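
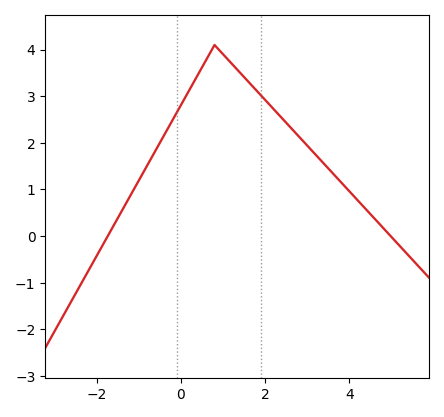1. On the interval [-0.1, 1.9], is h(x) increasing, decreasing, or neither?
neither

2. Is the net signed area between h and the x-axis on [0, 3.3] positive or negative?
positive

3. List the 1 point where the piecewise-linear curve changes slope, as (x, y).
(0.8, 4.1)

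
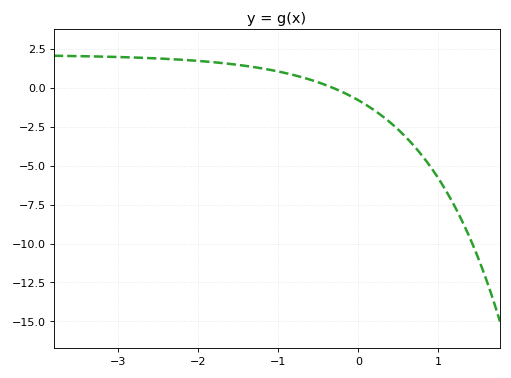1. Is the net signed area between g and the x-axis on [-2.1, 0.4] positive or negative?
positive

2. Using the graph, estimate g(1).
-5.82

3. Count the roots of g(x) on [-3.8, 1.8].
1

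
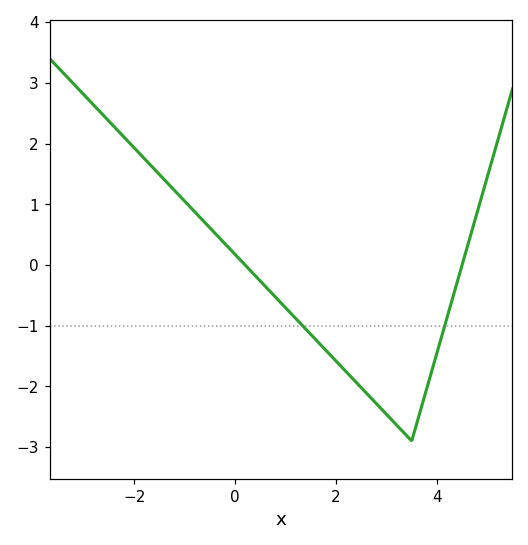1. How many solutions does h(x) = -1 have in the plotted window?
2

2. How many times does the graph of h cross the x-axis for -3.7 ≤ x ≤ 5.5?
2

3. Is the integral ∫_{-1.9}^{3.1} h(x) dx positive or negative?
negative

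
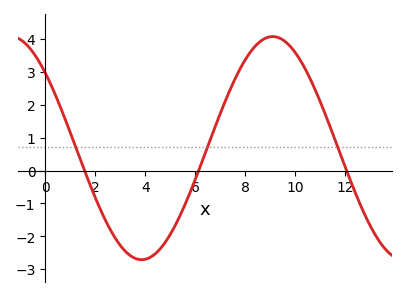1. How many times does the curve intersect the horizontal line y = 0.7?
3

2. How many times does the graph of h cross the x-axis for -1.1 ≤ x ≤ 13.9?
3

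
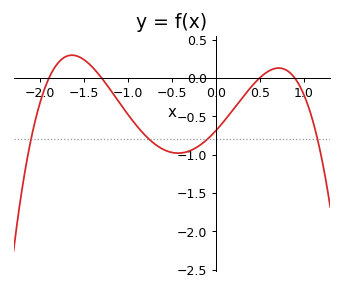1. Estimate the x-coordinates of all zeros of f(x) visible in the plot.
-1.9, -1.3, 0.5, 0.9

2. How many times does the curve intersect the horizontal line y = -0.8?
4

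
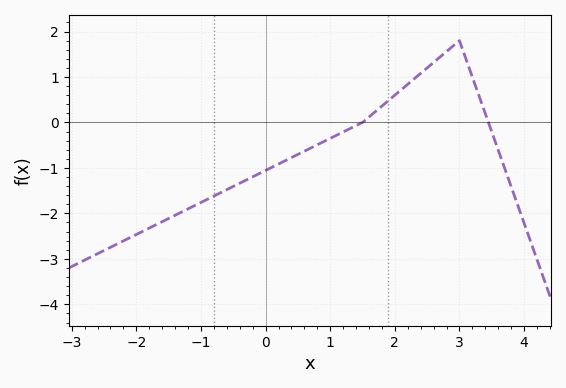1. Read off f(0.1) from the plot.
-1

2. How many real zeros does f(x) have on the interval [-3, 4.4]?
2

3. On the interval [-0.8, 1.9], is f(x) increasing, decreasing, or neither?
increasing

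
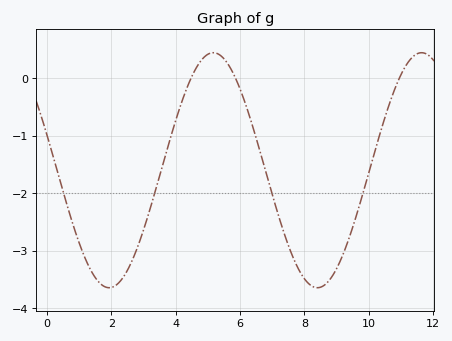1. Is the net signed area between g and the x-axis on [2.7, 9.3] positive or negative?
negative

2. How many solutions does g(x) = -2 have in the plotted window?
4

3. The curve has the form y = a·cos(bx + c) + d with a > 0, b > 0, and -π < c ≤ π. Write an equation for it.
y = 2.04cos(0.97x + 1.27) - 1.6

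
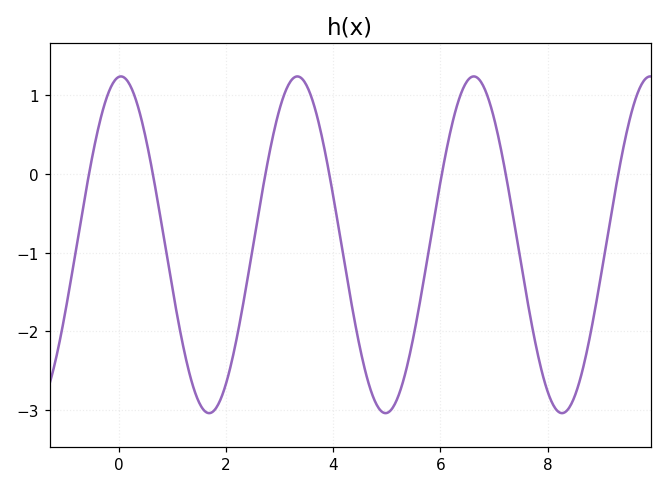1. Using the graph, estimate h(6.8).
1.12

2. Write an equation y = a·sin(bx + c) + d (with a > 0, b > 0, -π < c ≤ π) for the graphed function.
y = 2.14sin(1.91x + 1.49) - 0.9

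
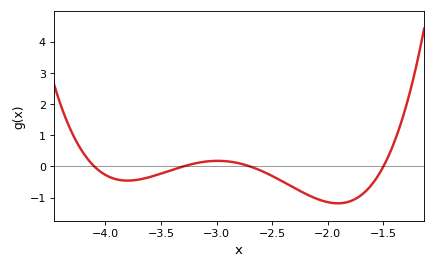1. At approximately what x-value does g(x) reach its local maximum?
-3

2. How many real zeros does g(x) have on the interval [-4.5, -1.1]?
4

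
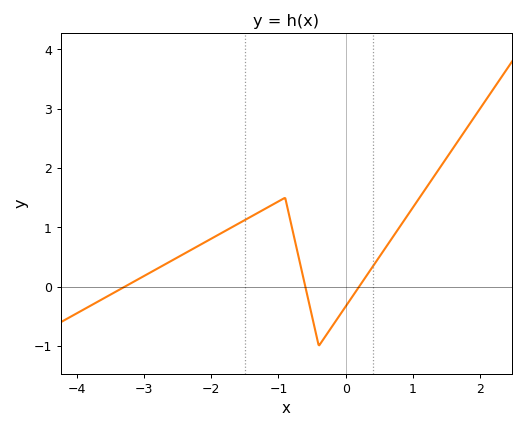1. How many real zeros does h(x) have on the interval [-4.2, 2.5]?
3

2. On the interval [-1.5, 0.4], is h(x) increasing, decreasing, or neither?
neither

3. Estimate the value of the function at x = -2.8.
0.3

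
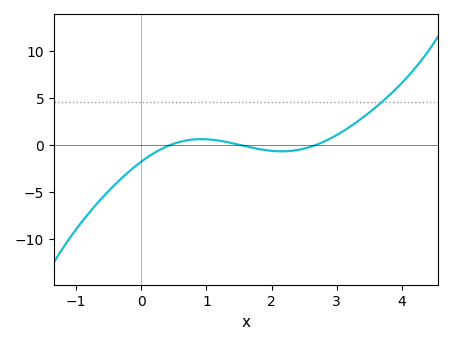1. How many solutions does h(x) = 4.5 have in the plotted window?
1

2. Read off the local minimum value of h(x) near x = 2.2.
-0.709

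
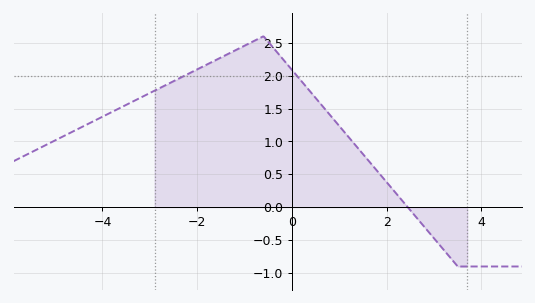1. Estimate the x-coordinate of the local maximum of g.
-0.6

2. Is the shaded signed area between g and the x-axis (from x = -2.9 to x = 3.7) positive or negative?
positive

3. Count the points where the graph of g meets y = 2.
2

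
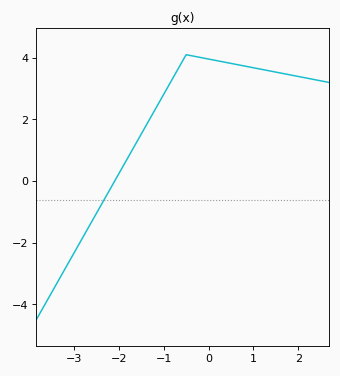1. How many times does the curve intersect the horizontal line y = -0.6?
1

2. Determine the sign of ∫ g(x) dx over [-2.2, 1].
positive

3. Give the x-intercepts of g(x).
-2.1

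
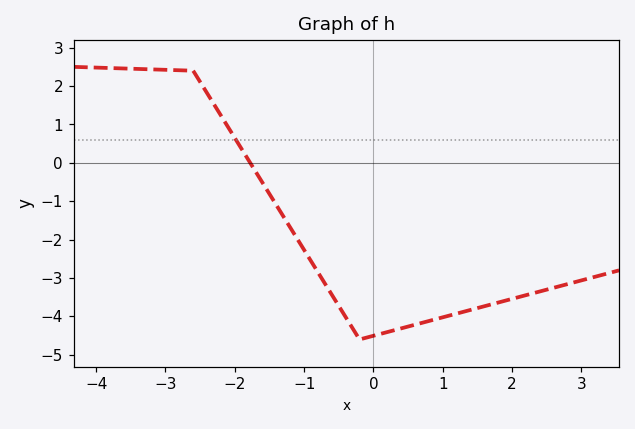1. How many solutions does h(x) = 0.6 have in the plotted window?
1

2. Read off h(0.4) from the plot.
-4.31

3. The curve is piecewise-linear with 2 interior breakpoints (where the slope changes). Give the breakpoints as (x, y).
(-2.6, 2.4); (-0.2, -4.6)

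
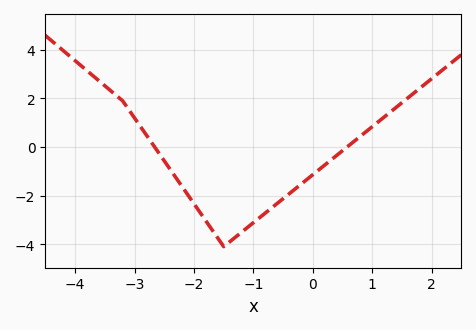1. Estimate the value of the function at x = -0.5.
-2.12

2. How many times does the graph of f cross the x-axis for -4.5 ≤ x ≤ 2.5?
2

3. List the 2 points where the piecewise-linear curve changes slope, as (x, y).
(-3.2, 1.9); (-1.5, -4.1)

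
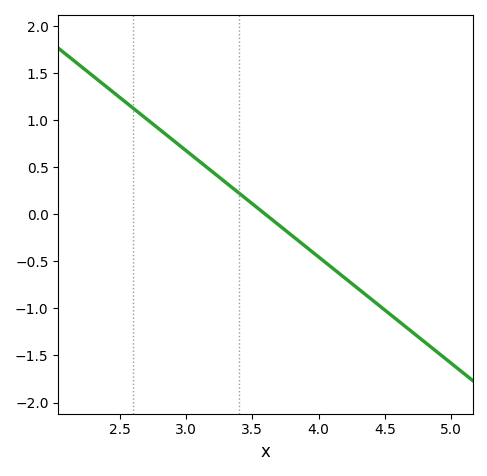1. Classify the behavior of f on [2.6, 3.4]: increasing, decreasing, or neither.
decreasing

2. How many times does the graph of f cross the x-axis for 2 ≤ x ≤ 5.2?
1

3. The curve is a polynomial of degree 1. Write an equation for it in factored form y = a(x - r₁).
y = -1.13(x - 3.6)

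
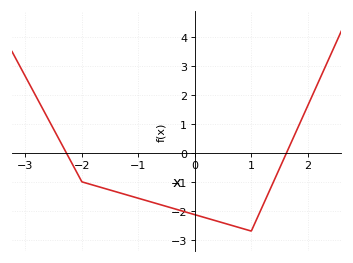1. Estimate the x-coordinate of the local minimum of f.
1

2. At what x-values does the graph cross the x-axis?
-2.3, 1.6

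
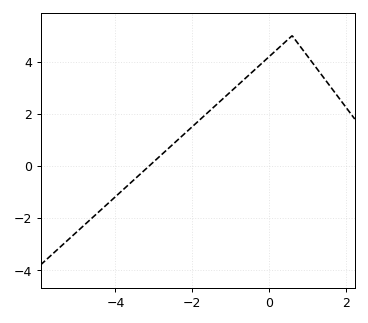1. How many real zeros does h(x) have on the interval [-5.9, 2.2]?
1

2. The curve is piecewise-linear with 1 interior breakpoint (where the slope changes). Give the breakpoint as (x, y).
(0.6, 5)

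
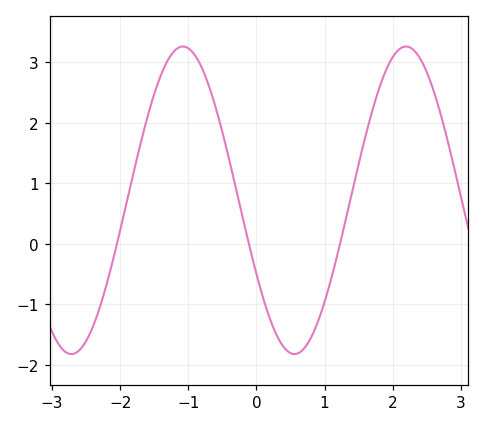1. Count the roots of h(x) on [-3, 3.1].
3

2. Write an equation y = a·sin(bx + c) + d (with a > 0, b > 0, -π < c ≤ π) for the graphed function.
y = 2.54sin(1.9x - 2.6) + 0.72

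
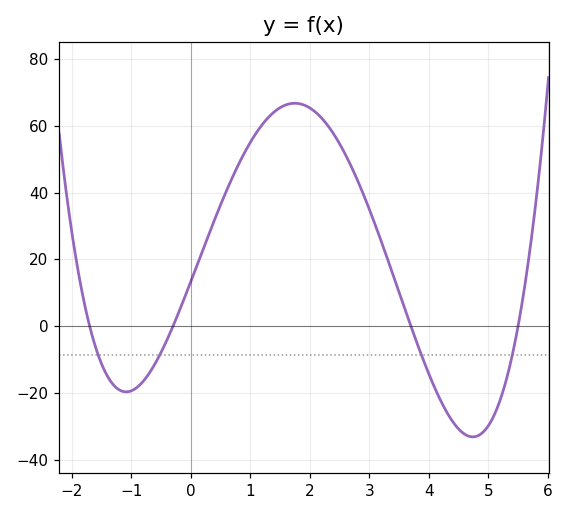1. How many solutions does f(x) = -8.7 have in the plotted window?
4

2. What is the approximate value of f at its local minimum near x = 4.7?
-34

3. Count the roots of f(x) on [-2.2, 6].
4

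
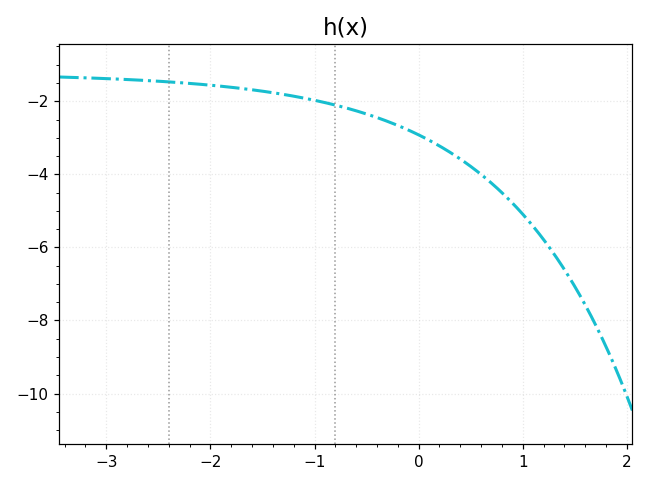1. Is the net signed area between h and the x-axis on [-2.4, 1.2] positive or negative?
negative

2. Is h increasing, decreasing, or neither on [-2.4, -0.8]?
decreasing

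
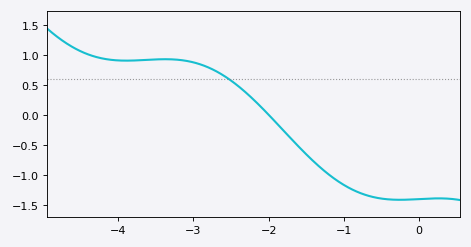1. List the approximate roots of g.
-2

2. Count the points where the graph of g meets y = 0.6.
1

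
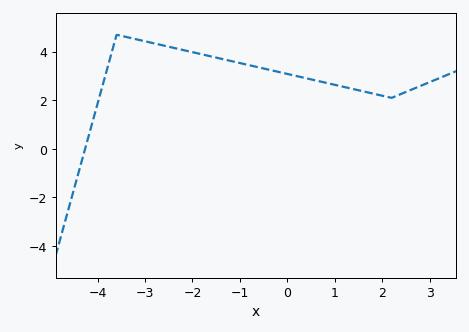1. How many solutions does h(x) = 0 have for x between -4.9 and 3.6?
1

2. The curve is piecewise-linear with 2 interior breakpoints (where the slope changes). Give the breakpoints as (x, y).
(-3.6, 4.7); (2.2, 2.1)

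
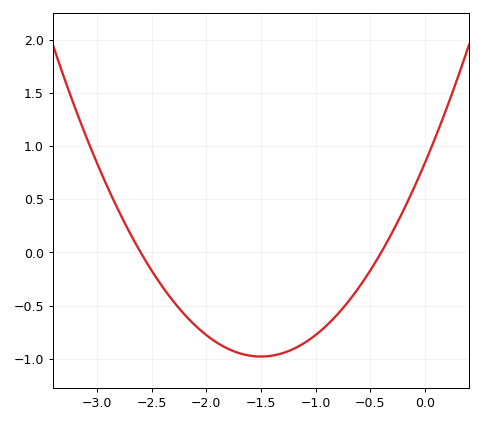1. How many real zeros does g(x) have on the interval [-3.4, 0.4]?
2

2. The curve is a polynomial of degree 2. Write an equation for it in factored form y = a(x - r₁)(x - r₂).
y = 0.81(x + 2.6)(x + 0.4)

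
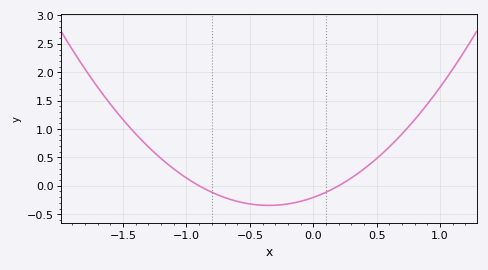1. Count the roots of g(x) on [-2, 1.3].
2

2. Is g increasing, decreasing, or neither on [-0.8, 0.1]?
neither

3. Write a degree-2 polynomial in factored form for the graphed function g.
y = 1.14(x + 0.9)(x - 0.2)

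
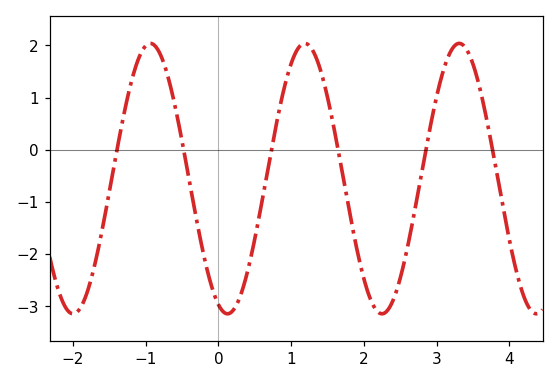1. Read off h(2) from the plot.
-2.5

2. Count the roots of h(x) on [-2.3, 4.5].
6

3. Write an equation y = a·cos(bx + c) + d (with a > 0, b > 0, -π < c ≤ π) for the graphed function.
y = 2.59cos(3x + 2.8) - 0.55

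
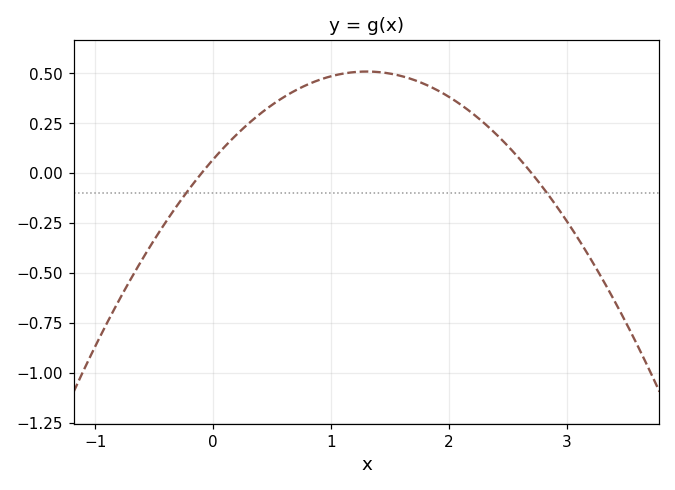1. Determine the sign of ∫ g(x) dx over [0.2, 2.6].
positive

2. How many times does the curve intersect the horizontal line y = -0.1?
2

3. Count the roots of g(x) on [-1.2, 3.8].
2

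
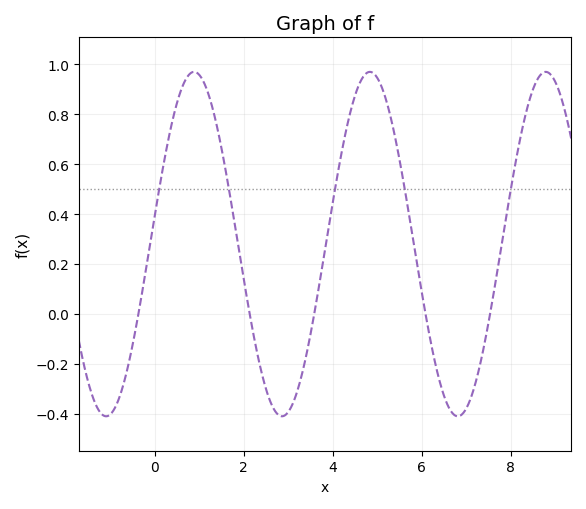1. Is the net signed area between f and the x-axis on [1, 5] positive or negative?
positive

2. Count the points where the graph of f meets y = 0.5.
5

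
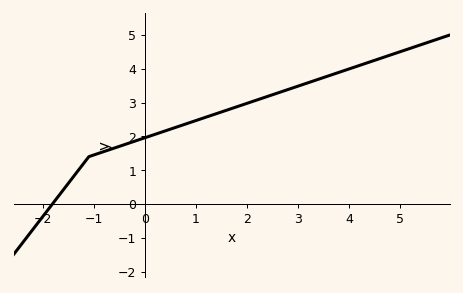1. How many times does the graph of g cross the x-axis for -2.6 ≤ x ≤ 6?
1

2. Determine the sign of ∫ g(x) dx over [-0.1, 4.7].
positive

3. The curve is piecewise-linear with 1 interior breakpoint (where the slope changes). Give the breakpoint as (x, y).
(-1.1, 1.4)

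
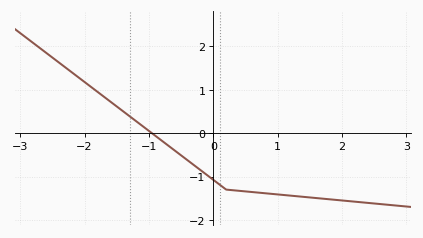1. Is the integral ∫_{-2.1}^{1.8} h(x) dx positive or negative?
negative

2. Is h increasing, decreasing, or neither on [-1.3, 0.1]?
decreasing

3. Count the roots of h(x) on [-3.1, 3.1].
1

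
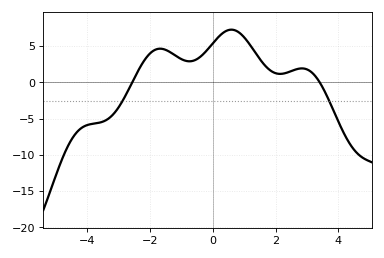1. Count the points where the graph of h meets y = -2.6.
2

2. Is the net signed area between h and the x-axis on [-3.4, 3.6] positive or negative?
positive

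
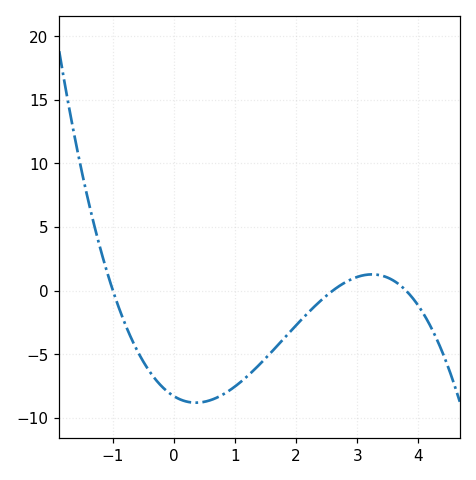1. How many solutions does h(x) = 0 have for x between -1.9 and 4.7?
3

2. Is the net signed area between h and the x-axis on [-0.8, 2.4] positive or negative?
negative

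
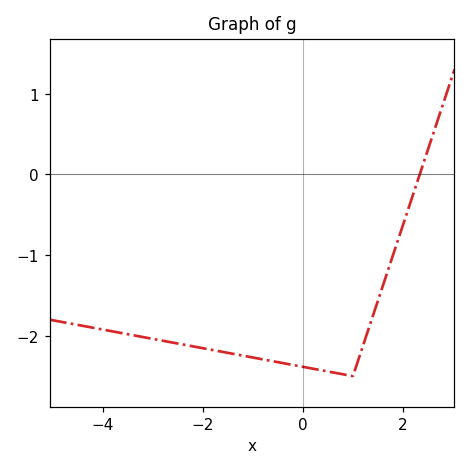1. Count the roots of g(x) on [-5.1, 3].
1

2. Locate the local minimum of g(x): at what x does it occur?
0.998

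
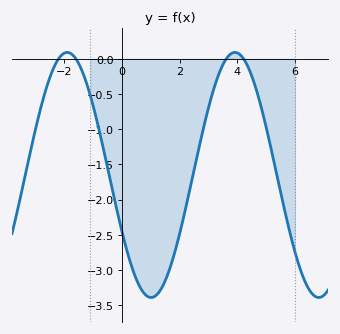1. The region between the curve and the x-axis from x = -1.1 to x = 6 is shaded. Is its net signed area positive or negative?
negative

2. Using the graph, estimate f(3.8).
0.1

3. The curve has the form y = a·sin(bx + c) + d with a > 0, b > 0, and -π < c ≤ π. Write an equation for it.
y = 1.74sin(1.1x - 2.7) - 1.65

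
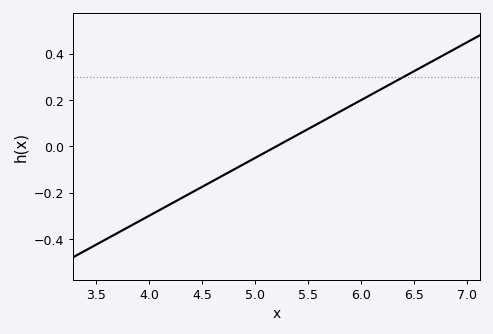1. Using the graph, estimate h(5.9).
0.175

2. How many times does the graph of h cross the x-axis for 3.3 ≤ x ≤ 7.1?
1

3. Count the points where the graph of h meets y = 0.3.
1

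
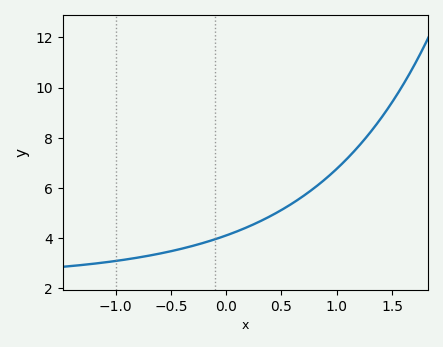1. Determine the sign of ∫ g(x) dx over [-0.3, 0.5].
positive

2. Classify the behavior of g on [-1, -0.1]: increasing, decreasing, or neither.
increasing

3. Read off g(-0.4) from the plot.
3.57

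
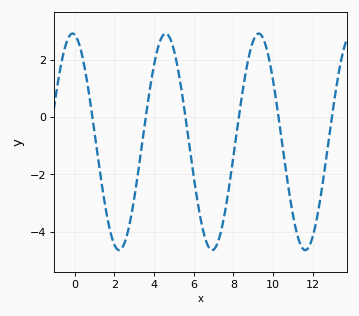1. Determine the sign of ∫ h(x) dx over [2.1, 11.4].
negative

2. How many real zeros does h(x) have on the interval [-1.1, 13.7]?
6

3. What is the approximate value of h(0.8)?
0.47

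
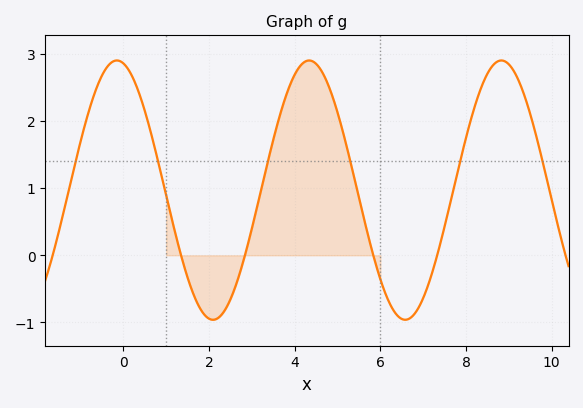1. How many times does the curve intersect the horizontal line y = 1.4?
6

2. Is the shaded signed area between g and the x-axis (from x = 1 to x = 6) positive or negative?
positive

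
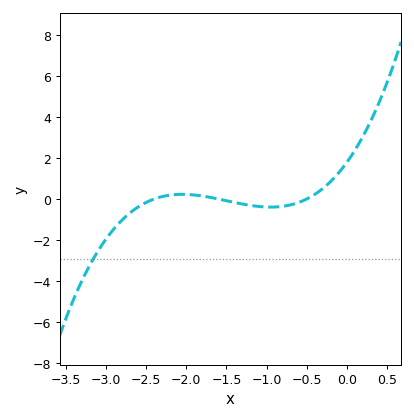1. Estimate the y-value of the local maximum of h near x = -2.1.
0.227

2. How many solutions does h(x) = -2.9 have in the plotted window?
1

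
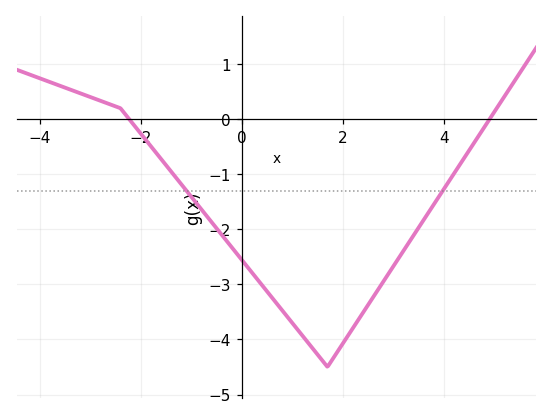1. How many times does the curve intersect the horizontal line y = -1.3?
2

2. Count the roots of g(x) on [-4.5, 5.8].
2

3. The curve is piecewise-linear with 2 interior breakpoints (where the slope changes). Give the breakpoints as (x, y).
(-2.4, 0.2); (1.7, -4.5)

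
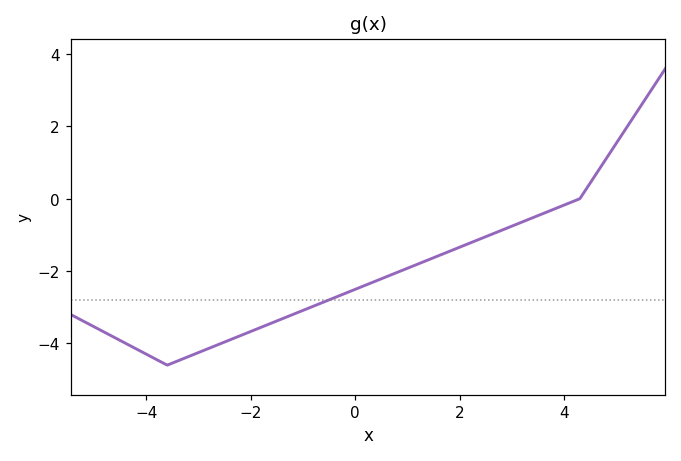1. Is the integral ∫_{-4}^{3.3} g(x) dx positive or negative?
negative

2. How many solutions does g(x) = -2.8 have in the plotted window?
1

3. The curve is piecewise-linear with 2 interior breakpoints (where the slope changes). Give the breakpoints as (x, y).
(-3.6, -4.6); (4.3, 0)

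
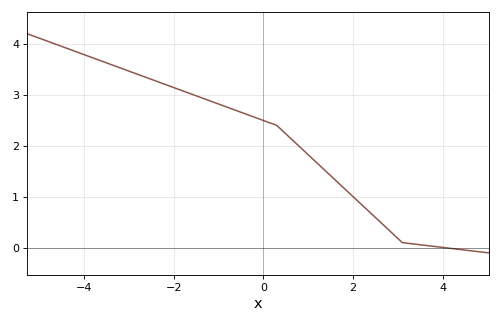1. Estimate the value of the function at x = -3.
3.5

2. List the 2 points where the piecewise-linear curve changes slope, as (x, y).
(0.3, 2.4); (3.1, 0.1)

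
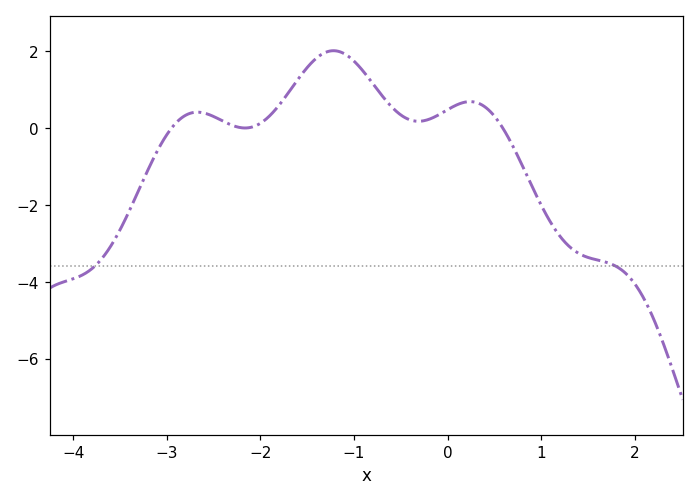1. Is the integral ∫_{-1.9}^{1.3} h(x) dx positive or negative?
positive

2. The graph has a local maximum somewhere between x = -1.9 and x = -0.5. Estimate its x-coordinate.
-1.22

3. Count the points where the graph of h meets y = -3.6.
2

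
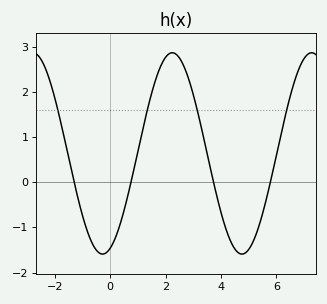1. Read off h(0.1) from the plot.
-1.35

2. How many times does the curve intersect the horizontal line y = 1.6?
4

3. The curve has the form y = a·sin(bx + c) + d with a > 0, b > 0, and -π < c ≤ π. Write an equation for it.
y = 2.23sin(1.25x - 1.23) + 0.64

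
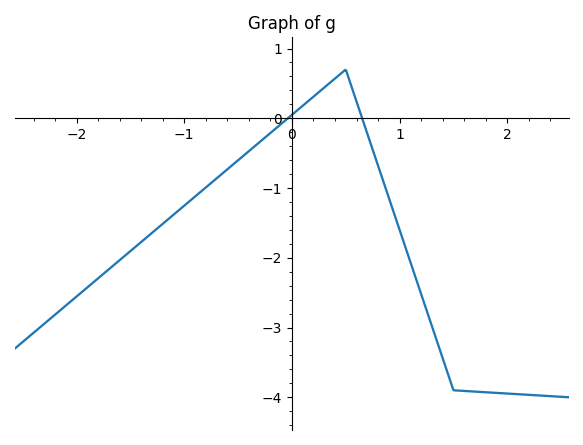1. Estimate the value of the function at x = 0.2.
0.309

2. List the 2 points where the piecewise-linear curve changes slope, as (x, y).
(0.5, 0.7); (1.5, -3.9)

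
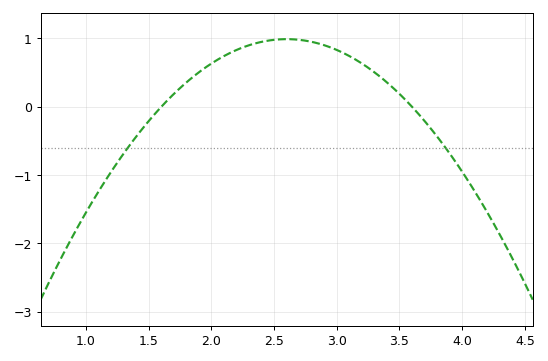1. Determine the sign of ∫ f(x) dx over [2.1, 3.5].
positive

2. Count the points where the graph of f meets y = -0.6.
2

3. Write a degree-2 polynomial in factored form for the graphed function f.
y = -0.99(x - 1.6)(x - 3.6)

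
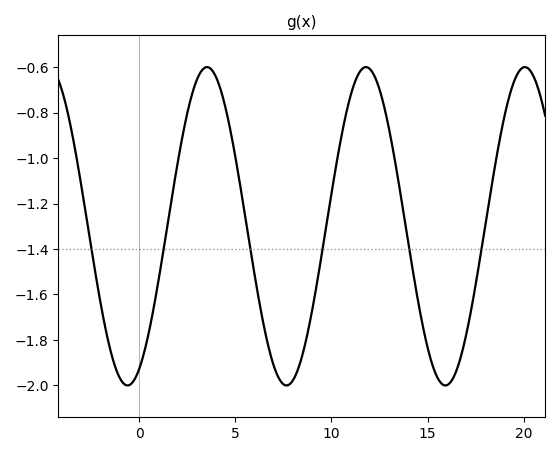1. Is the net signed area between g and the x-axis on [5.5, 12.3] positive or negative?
negative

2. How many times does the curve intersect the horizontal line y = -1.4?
6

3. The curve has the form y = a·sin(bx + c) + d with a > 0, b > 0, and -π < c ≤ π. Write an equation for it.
y = 0.7sin(0.76x - 1.1) - 1.3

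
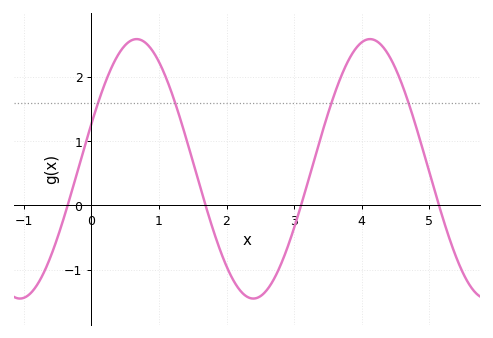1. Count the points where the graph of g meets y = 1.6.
4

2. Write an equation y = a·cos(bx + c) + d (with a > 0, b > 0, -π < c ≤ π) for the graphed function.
y = 2.02cos(1.82x - 1.22) + 0.57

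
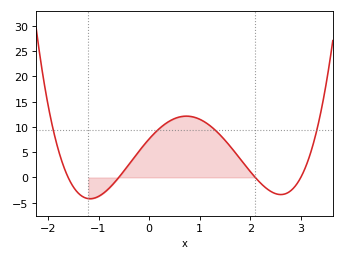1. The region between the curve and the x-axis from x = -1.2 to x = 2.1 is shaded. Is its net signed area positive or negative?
positive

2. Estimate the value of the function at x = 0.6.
12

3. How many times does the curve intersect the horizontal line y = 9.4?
4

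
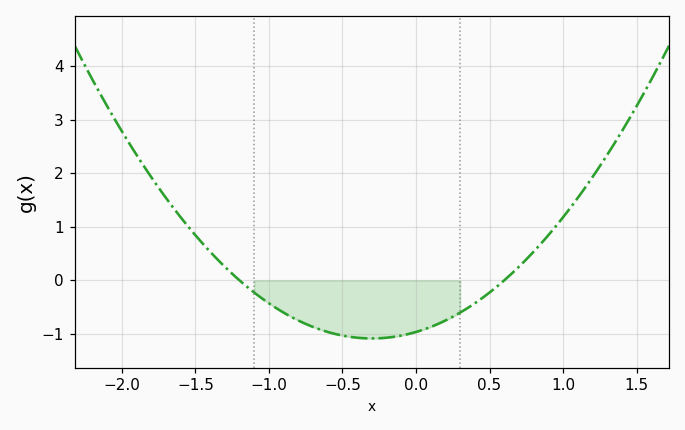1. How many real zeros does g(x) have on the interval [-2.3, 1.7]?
2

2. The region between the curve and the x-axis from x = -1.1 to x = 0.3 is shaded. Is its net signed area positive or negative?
negative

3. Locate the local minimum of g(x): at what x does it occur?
-0.3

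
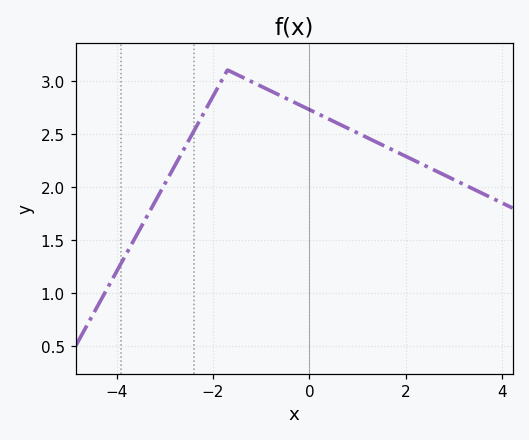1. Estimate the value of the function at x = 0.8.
2.55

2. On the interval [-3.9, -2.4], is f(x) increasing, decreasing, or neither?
increasing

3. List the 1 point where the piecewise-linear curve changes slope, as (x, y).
(-1.7, 3.1)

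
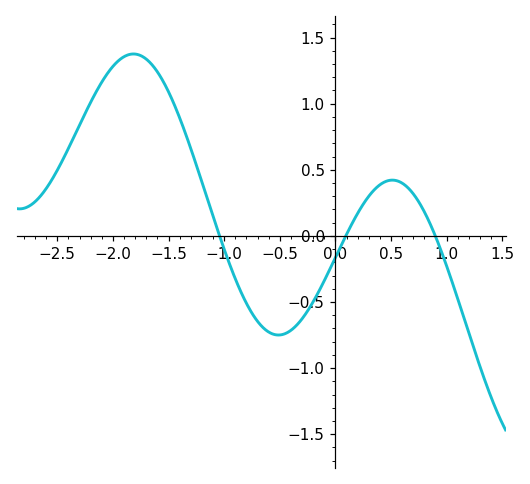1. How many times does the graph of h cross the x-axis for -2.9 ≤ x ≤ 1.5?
3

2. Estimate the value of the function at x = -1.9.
1.36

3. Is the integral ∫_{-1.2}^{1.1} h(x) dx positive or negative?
negative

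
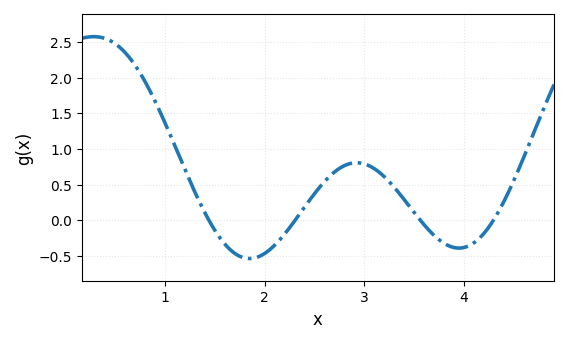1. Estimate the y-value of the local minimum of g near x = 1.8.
-0.55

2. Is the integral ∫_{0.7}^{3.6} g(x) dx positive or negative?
positive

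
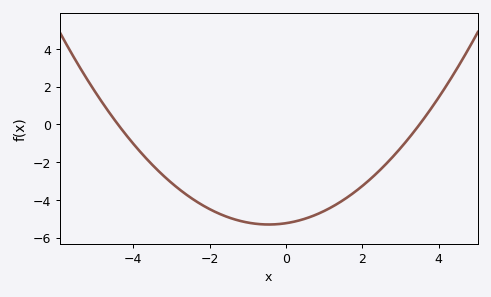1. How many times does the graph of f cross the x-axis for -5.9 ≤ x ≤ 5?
2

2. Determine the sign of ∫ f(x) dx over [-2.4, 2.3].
negative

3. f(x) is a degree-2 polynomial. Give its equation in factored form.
y = 0.34(x + 4.4)(x - 3.5)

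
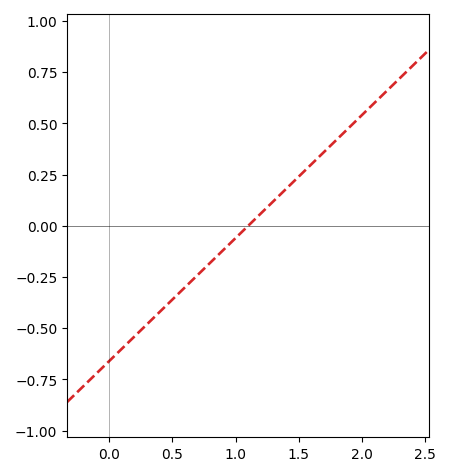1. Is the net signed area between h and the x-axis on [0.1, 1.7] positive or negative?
negative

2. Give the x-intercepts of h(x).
1.1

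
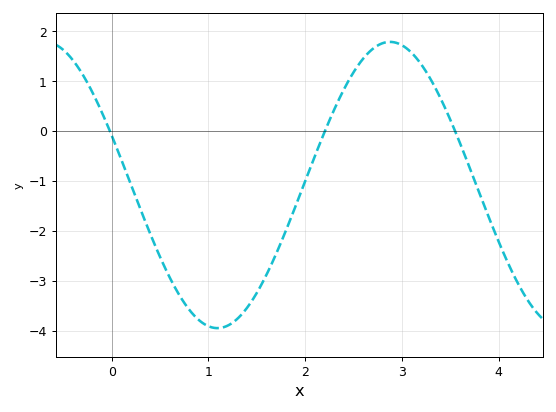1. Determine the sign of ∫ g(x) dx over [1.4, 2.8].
negative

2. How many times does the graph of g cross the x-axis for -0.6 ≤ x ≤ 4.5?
3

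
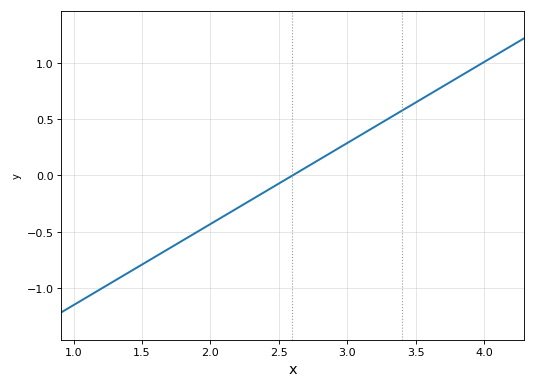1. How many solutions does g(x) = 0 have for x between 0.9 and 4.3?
1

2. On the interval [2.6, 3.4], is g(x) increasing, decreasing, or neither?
increasing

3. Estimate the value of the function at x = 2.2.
-0.3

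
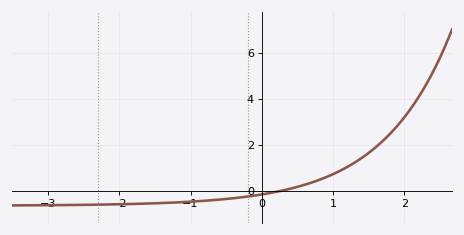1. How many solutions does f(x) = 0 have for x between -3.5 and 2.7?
1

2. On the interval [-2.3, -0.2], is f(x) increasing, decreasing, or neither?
increasing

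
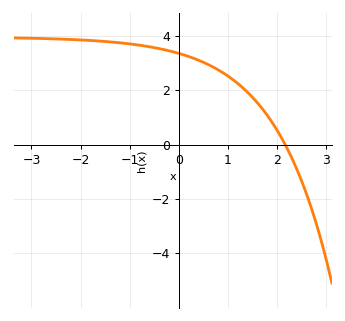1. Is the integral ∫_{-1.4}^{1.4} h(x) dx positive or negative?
positive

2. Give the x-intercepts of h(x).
2.2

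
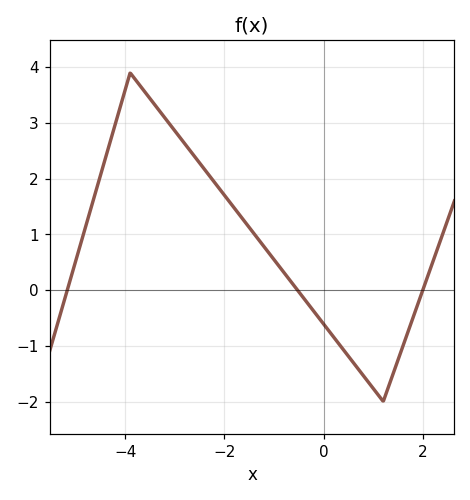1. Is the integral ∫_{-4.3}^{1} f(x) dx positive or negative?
positive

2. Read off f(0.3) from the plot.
-1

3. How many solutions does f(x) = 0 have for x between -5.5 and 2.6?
3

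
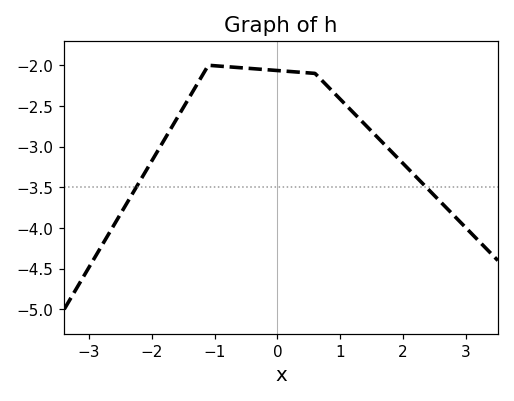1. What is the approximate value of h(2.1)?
-3.28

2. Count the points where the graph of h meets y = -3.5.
2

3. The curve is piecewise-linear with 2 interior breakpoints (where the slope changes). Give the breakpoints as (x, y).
(-1.1, -2); (0.6, -2.1)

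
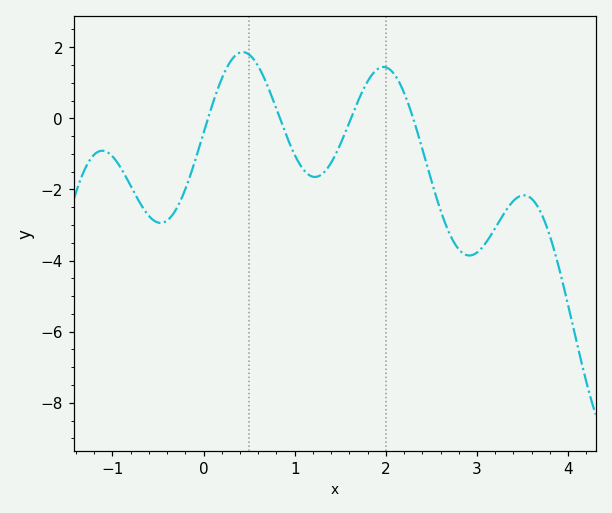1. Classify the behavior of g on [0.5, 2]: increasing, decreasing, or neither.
neither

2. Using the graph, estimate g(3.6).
-2.2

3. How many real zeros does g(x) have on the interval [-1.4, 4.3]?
4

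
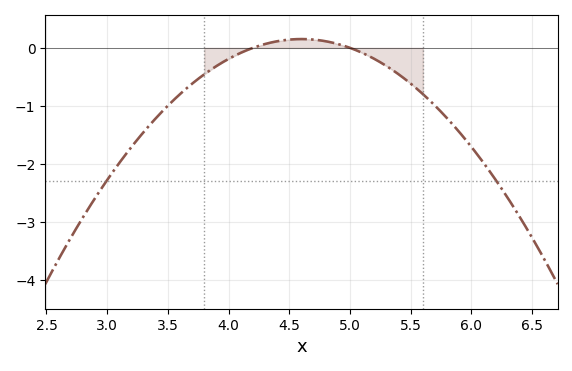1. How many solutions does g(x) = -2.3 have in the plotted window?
2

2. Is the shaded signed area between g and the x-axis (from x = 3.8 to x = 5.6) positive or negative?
negative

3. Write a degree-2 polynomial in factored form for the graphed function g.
y = -0.95(x - 4.2)(x - 5)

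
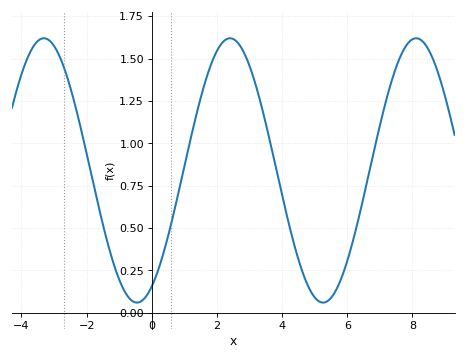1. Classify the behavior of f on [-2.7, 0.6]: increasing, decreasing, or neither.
neither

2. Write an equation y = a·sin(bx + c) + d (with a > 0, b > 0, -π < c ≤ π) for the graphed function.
y = 0.78sin(1.1x - 1.07) + 0.84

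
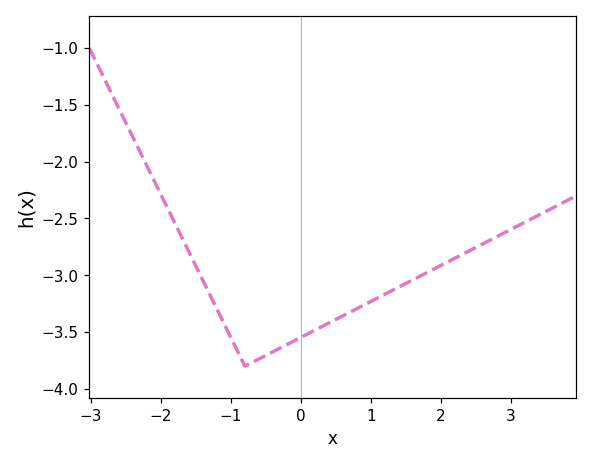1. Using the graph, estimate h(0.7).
-3.33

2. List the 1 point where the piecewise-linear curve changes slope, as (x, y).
(-0.8, -3.8)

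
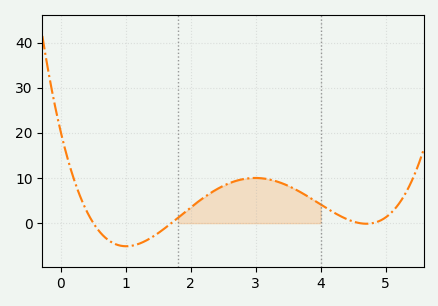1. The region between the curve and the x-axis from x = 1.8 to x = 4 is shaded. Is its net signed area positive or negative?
positive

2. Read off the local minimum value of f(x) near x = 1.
-5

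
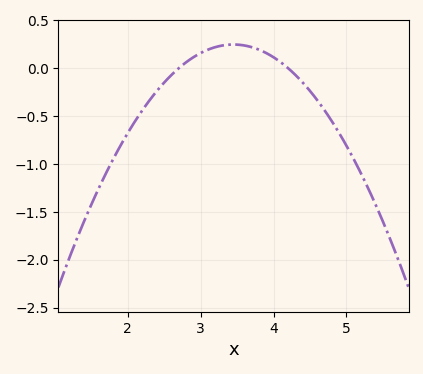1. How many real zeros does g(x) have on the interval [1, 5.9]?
2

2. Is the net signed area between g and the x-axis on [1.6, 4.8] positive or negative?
negative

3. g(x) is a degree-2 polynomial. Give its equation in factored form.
y = -0.44(x - 2.7)(x - 4.2)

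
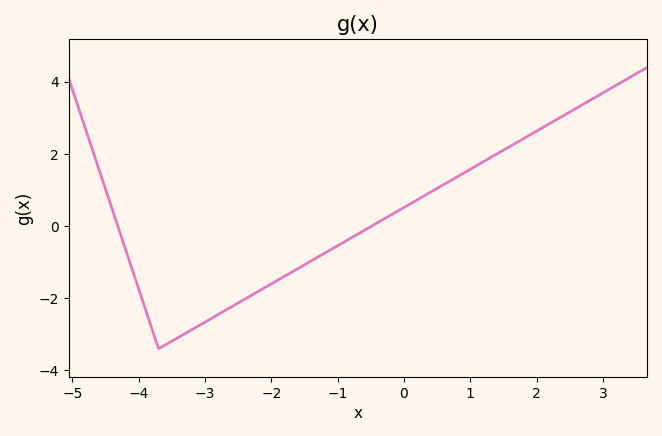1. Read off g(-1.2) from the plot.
-0.8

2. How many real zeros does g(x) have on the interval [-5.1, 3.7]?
2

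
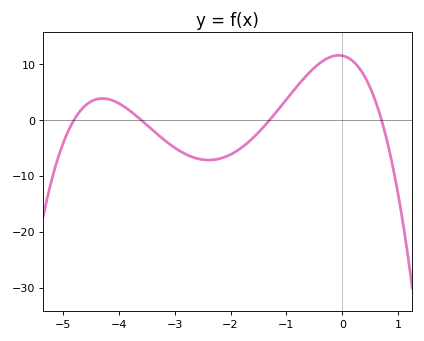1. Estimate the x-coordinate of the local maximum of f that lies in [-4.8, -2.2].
-4.3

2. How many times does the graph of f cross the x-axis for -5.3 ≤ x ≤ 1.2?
4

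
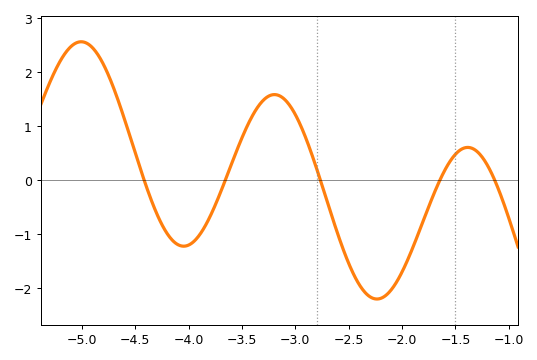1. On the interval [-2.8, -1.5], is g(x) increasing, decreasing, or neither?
neither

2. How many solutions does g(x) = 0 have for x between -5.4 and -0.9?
5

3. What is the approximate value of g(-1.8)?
-0.749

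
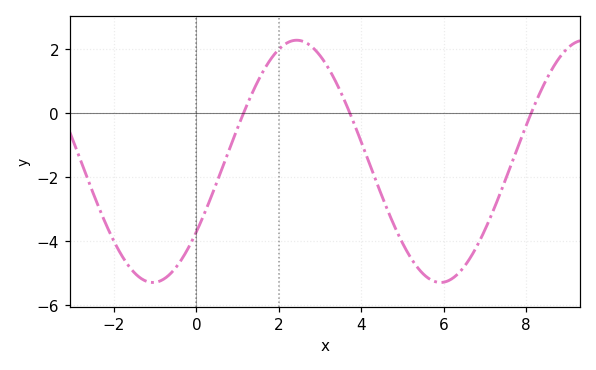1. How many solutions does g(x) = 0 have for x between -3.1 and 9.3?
3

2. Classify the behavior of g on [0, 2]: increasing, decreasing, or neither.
increasing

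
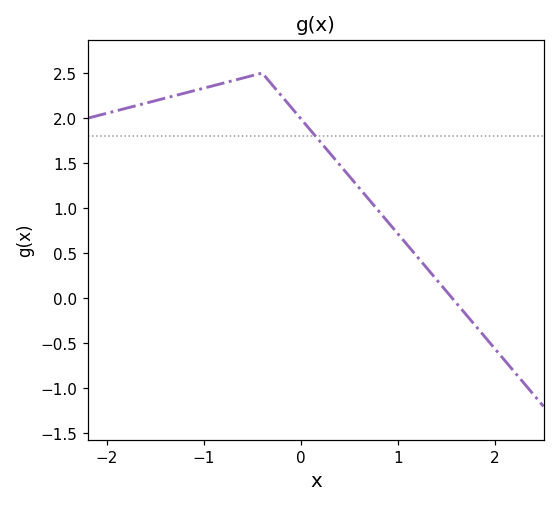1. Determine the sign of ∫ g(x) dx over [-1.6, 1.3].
positive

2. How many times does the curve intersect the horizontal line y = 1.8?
1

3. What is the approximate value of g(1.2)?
0.45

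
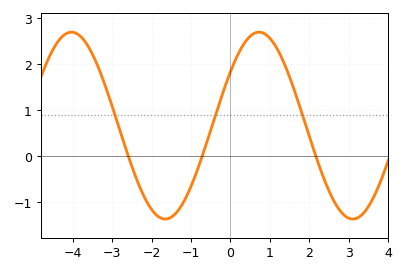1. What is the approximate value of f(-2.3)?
-0.662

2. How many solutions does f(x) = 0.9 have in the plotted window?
3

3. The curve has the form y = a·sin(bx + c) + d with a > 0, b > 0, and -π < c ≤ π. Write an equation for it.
y = 2.03sin(1.32x + 0.61) + 0.67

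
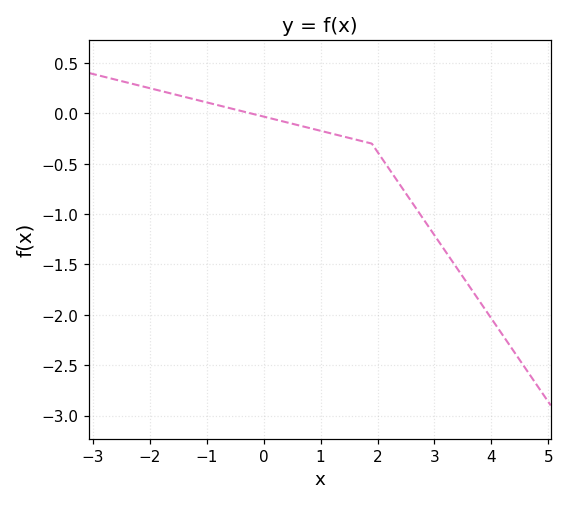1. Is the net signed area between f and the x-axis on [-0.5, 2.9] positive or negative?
negative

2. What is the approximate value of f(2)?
-0.383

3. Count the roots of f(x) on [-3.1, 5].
1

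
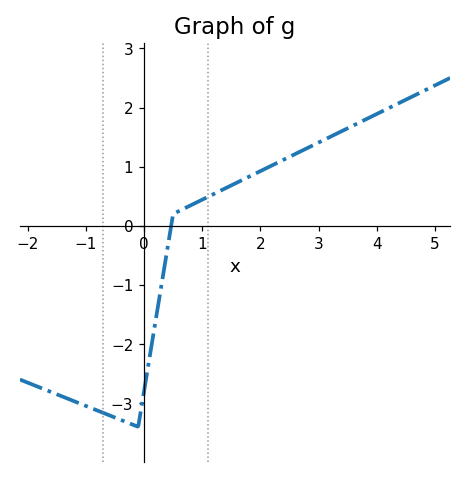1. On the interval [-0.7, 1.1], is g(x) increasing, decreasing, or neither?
neither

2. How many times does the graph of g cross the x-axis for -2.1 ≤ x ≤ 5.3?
1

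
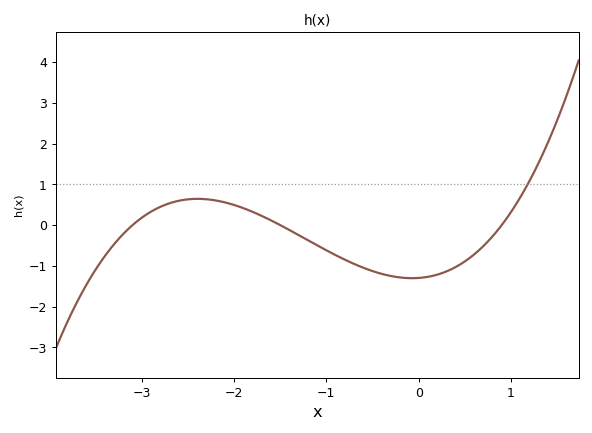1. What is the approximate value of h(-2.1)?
0.558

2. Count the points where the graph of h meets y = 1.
1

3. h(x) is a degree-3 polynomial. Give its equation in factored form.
y = 0.31(x + 3.1)(x + 1.5)(x - 0.9)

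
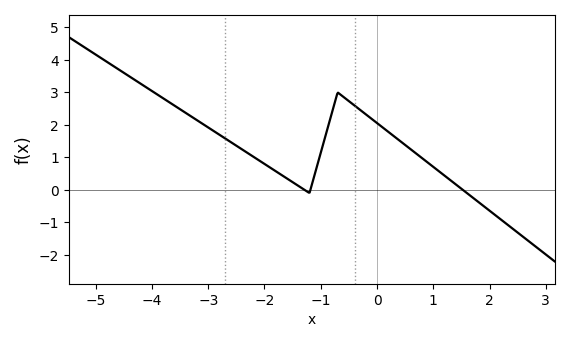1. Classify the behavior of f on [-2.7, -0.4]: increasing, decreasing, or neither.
neither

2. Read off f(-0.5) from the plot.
2.7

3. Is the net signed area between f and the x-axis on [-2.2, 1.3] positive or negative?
positive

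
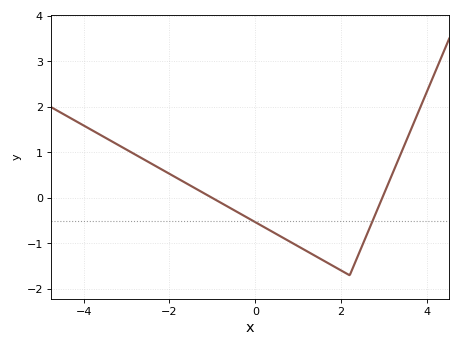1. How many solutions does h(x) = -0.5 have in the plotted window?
2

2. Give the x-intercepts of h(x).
-1, 2.96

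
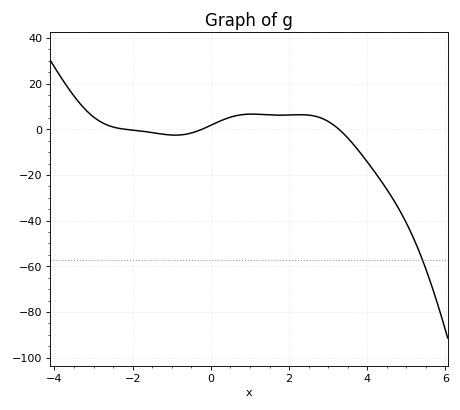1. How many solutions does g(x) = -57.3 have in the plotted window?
1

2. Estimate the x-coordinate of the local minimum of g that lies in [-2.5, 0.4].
-1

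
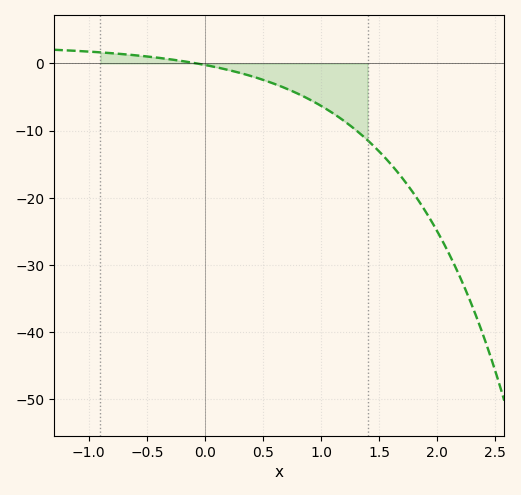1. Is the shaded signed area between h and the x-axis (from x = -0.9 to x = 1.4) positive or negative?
negative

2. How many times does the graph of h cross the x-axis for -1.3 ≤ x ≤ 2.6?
1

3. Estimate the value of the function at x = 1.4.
-11.4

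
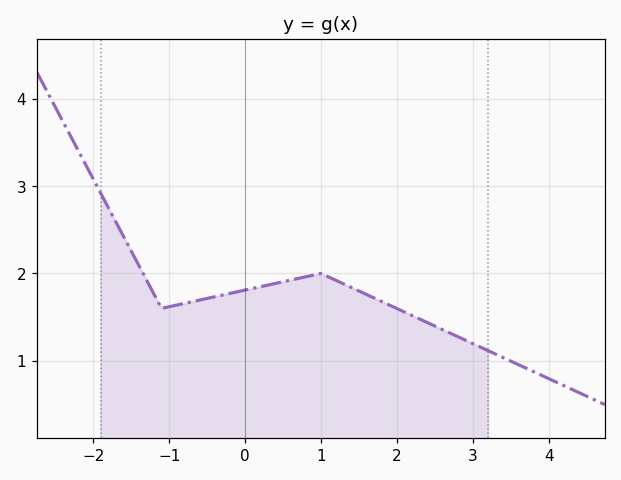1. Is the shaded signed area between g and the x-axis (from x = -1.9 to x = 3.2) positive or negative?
positive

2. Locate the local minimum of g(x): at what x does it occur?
-1.1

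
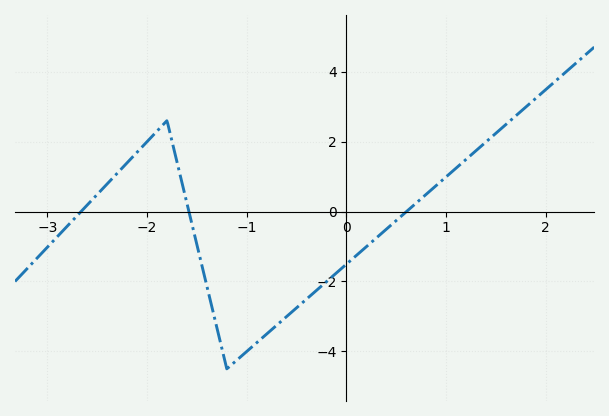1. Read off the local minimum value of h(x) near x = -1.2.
-4.49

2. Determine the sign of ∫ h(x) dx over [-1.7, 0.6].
negative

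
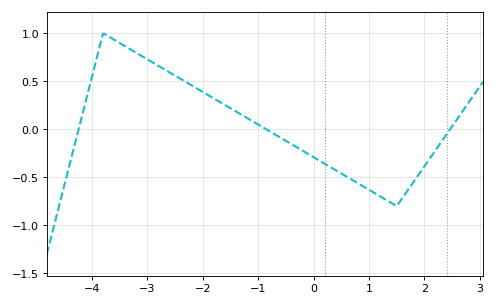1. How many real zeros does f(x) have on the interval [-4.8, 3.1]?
3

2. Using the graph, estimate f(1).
-0.63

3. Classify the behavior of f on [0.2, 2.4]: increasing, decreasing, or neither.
neither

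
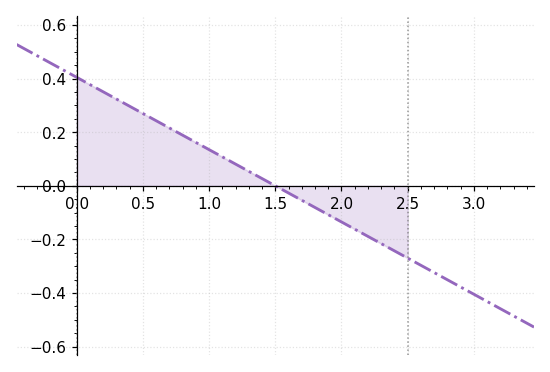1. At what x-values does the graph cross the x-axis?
1.5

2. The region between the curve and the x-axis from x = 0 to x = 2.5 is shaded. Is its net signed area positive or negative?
positive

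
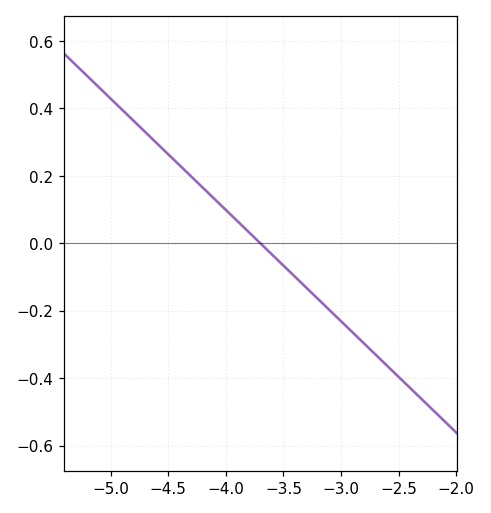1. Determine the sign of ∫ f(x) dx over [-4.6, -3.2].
positive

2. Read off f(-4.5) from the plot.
0.264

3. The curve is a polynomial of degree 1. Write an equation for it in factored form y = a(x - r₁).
y = -0.33(x + 3.7)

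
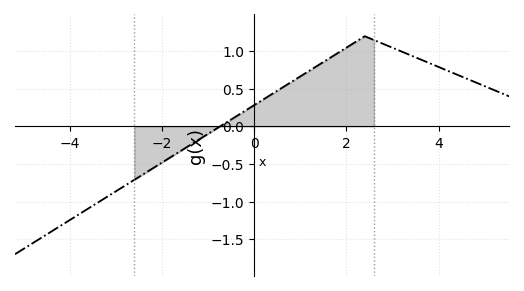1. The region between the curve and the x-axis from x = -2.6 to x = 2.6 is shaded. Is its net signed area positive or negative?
positive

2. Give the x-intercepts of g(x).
-0.8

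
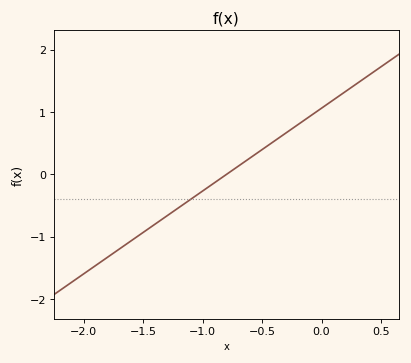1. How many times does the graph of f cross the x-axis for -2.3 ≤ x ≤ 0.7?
1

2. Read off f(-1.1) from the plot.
-0.399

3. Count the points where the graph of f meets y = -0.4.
1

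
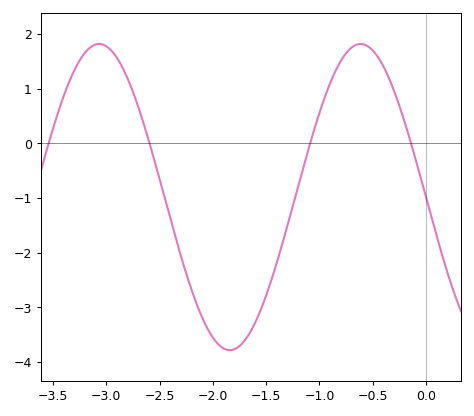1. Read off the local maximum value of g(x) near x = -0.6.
1.8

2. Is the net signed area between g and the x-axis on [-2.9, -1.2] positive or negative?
negative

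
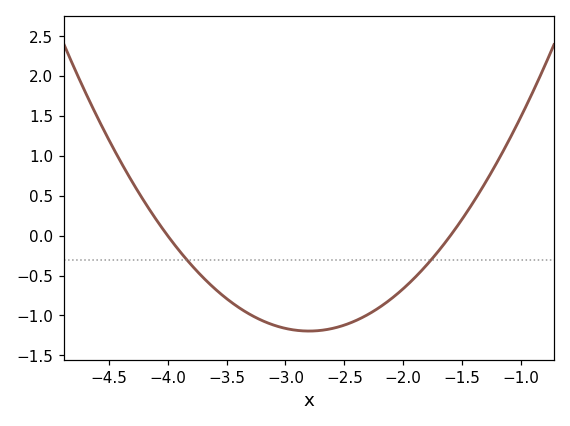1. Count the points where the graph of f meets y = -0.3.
2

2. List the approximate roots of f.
-4, -1.6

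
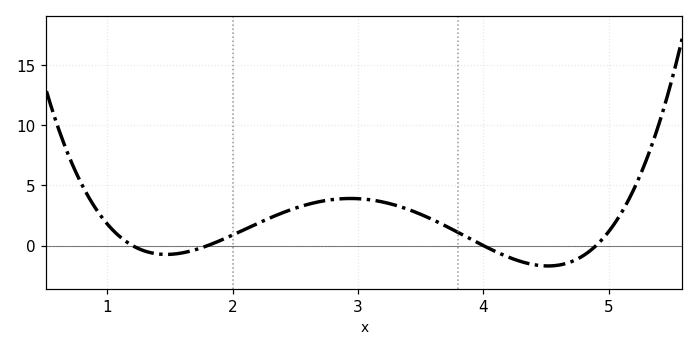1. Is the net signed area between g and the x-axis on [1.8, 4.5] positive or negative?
positive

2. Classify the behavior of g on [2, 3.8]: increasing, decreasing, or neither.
neither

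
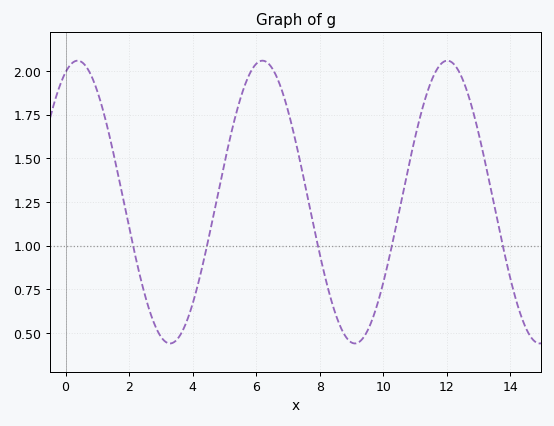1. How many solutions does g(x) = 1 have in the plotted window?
5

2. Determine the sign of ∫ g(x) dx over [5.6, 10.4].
positive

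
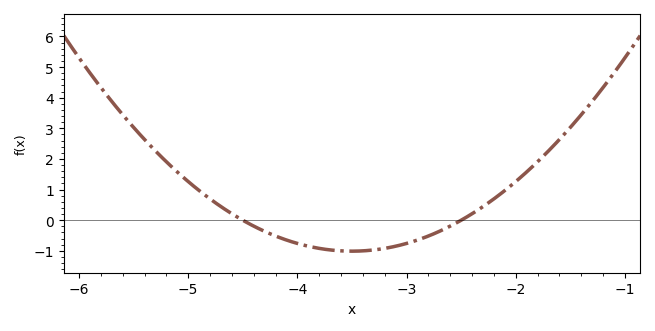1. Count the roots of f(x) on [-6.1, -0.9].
2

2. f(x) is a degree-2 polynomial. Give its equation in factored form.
y = 1.01(x + 4.5)(x + 2.5)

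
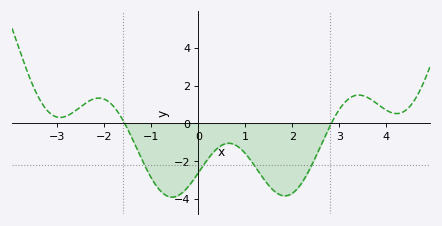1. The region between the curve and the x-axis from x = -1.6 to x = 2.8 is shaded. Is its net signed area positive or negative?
negative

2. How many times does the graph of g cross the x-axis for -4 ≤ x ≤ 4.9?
2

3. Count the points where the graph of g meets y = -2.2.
4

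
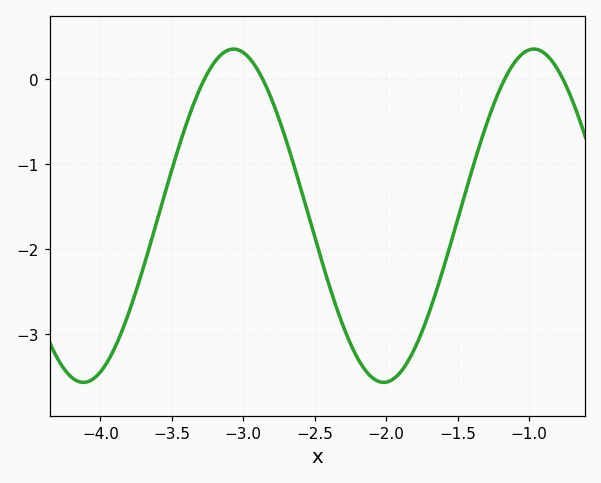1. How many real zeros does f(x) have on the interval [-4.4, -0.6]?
4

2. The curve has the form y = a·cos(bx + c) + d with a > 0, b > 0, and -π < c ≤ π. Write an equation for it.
y = 1.96cos(3x + 2.9) - 1.61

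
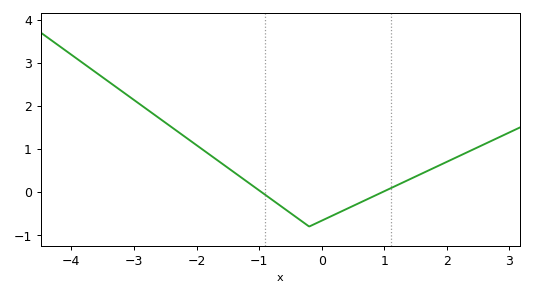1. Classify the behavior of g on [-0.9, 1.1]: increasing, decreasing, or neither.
neither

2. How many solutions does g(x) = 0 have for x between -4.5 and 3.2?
2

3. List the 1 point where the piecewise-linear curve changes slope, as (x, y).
(-0.2, -0.8)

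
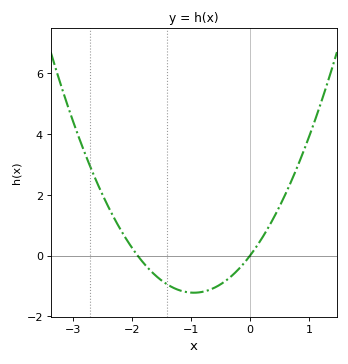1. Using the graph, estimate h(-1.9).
0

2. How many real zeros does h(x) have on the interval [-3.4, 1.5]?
2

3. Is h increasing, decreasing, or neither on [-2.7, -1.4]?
decreasing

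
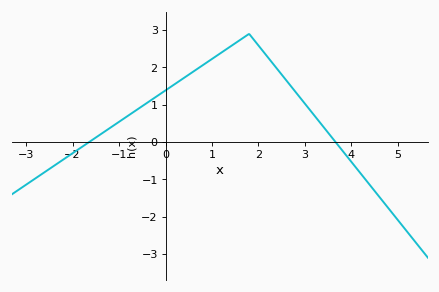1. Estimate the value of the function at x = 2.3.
2.12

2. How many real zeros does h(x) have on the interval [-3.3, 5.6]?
2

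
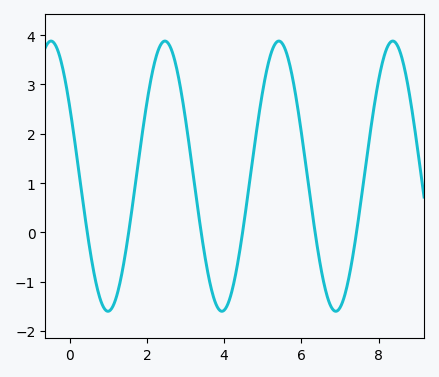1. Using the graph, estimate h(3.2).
1.16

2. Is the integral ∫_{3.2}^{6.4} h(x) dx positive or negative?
positive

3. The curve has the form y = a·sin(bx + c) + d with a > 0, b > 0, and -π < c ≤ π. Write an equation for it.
y = 2.74sin(2.13x + 2.6) + 1.14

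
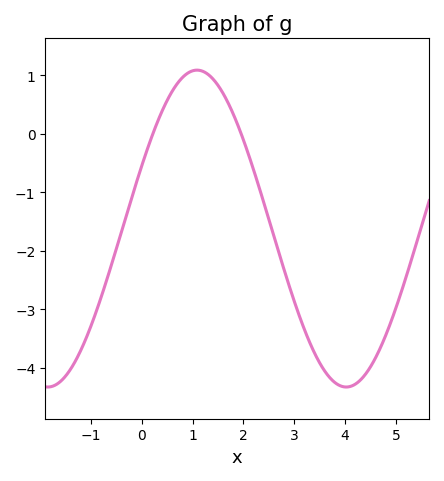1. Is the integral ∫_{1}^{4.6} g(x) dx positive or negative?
negative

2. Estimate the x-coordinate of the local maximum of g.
1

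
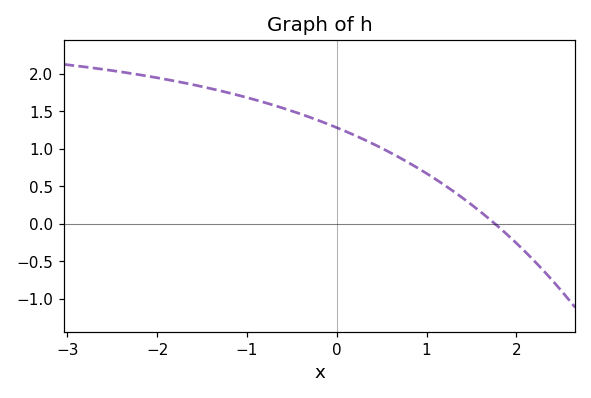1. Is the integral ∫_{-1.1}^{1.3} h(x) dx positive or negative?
positive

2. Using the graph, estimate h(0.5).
1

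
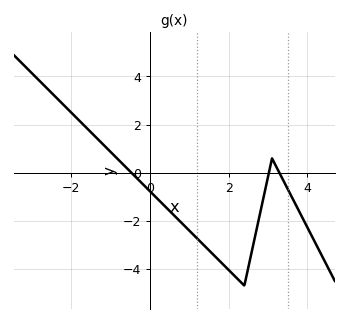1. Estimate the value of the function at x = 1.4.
-3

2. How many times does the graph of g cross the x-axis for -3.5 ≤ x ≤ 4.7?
3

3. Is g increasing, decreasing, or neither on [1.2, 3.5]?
neither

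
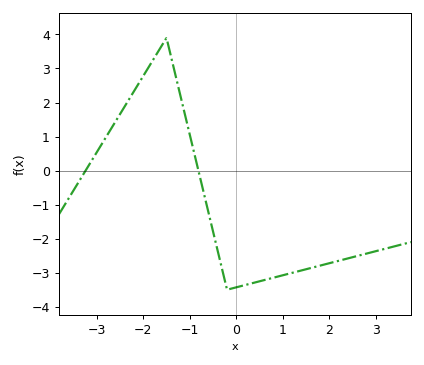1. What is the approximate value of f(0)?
-3.43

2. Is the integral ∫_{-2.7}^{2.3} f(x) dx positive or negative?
negative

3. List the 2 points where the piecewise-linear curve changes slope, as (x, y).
(-1.5, 3.9); (-0.2, -3.5)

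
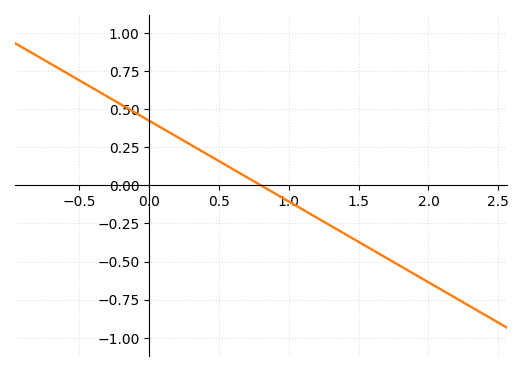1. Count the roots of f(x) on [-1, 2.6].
1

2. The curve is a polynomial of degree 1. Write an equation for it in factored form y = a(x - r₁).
y = -0.53(x - 0.8)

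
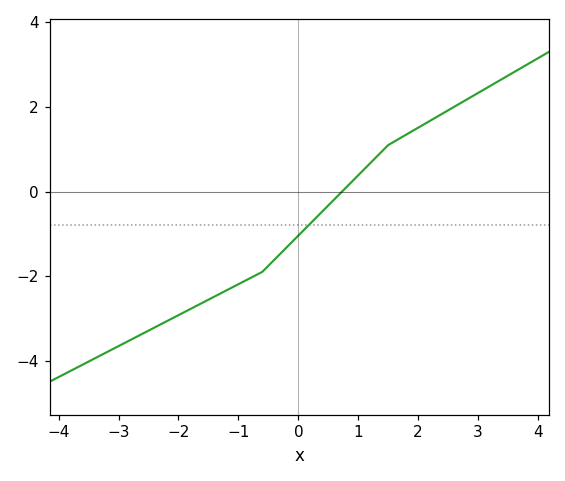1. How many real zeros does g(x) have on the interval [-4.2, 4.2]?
1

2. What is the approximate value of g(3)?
2.4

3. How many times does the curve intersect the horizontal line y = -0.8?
1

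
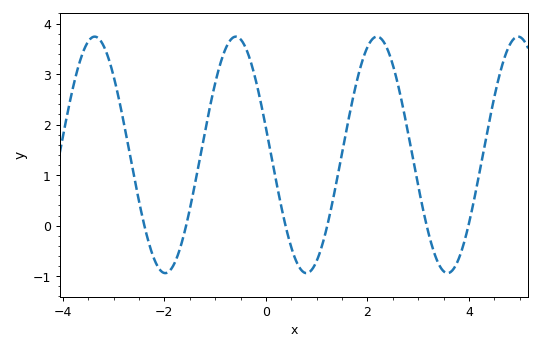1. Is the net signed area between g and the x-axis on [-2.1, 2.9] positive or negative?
positive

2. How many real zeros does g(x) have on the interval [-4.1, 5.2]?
6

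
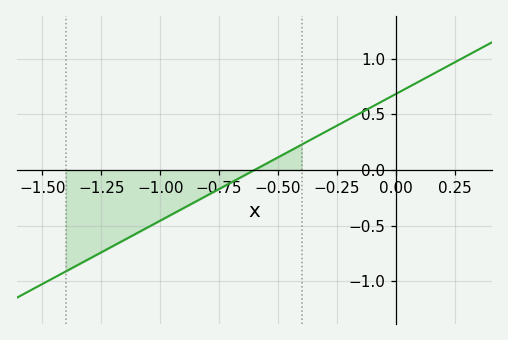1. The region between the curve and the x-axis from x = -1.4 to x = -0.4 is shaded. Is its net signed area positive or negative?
negative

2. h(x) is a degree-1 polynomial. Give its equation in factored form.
y = 1.14(x + 0.6)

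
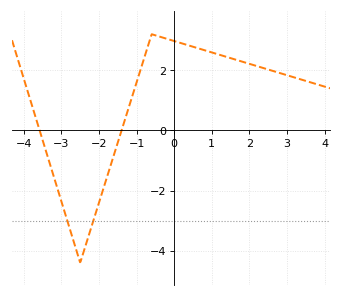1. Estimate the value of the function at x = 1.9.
2.2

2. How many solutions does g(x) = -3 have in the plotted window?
2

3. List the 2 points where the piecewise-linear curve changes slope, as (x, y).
(-2.5, -4.4); (-0.6, 3.2)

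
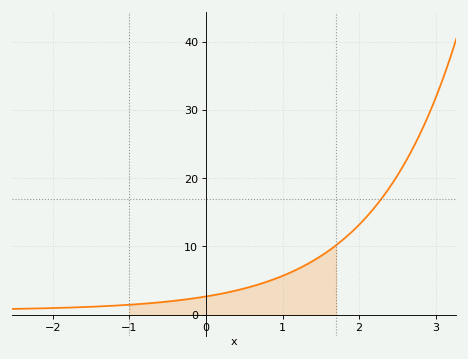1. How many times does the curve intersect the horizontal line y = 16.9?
1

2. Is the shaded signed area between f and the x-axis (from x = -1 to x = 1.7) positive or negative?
positive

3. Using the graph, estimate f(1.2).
7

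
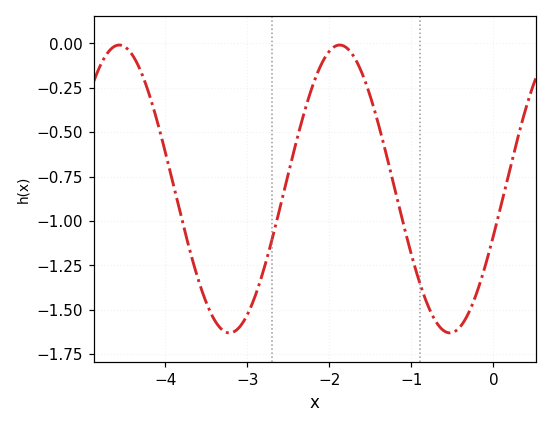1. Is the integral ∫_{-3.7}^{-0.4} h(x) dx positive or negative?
negative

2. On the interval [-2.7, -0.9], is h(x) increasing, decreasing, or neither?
neither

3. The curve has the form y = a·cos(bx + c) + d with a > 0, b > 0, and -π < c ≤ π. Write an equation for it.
y = 0.81cos(2.3x - 1.9) - 0.82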